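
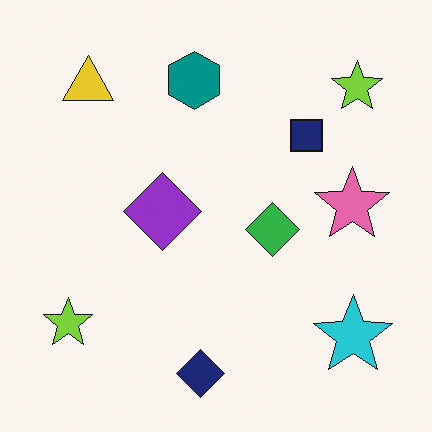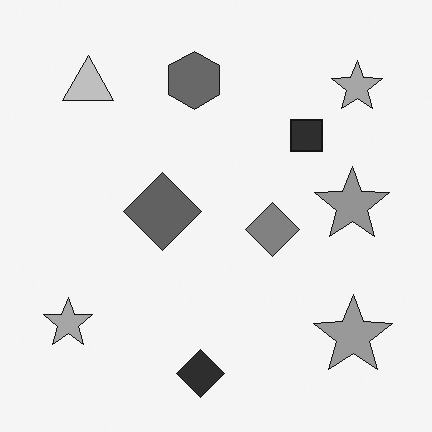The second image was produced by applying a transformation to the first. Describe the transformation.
The image was converted to grayscale.

All color is removed — every shape is now a shade of grey.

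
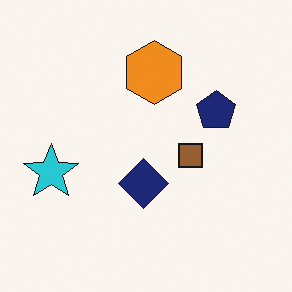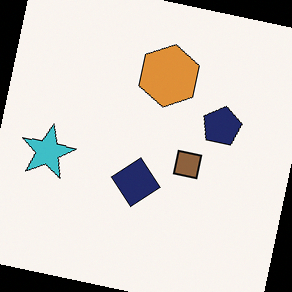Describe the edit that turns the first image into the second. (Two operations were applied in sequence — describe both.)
The image was rotated clockwise by a few degrees, then slightly desaturated.

Every shape is tilted by the same angle and the image corners show triangular fill wedges — a whole-image rotation by a non-right angle. All colors are more muted and greyish — a global saturation change.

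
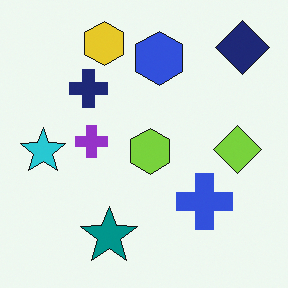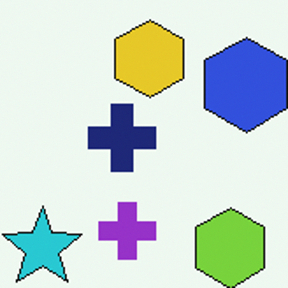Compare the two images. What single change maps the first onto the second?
It was cropped tightly and scaled back up.

The visible shapes are larger and the field of view is narrower; shapes near the original edges may be partly or wholly outside the frame — a crop-and-rescale.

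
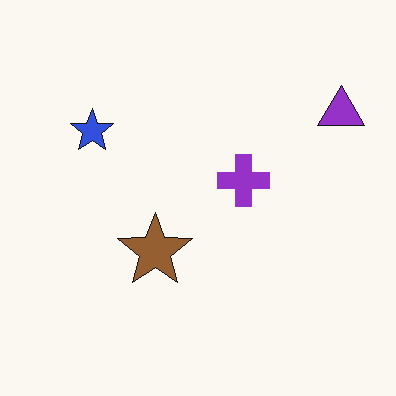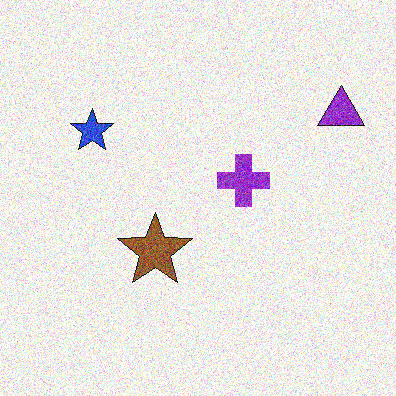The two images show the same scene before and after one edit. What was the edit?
This is the original image degraded with strong gaussian noise.

Random speckle covers the whole image, including the flat background.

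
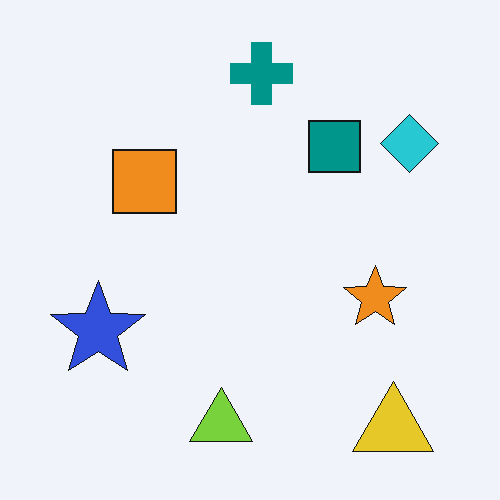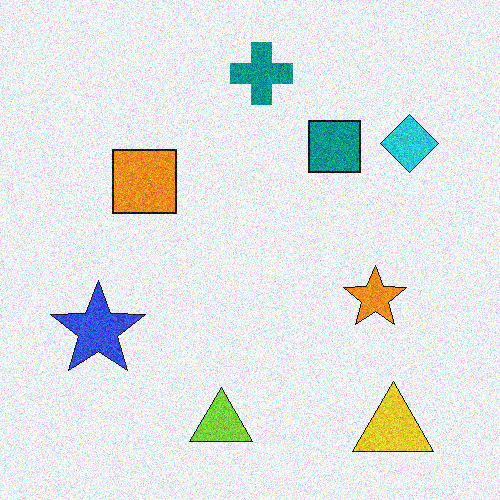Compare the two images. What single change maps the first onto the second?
The second image is the first degraded with visible gaussian noise.

Random speckle covers the whole image, including the flat background.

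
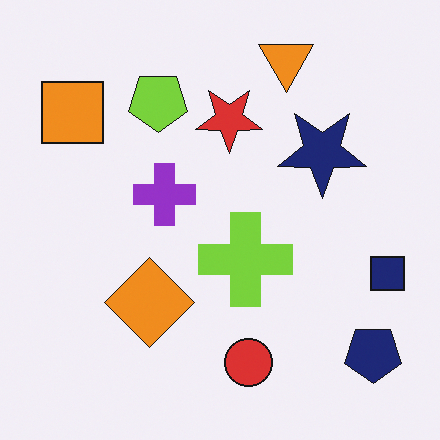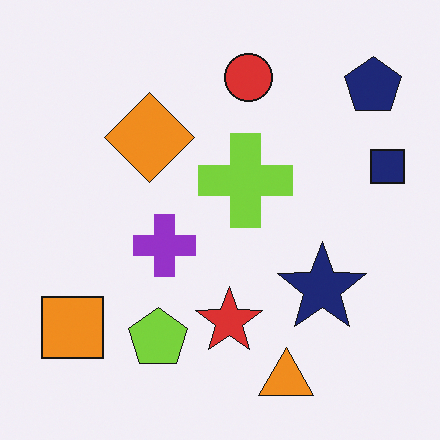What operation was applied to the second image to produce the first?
The transformation is: flipped vertically (top ↔ bottom).

The orange triangle is in the bottom of the second image and the top of the first — shapes on opposite sides of the horizontal midline have swapped in a mirror flip.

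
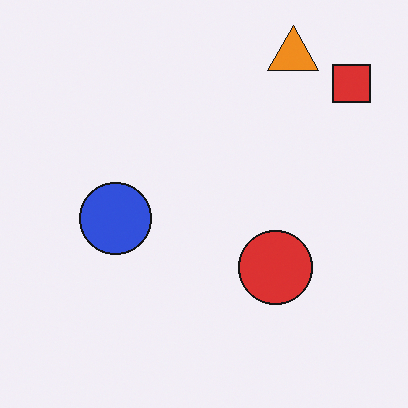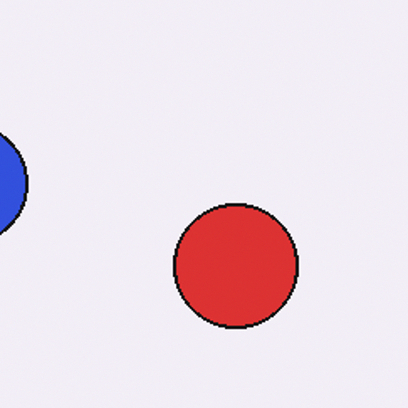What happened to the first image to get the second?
Cropped to a noticeably smaller region and rescaled.

The visible shapes are larger and the field of view is narrower; shapes near the original edges may be partly or wholly outside the frame — a crop-and-rescale.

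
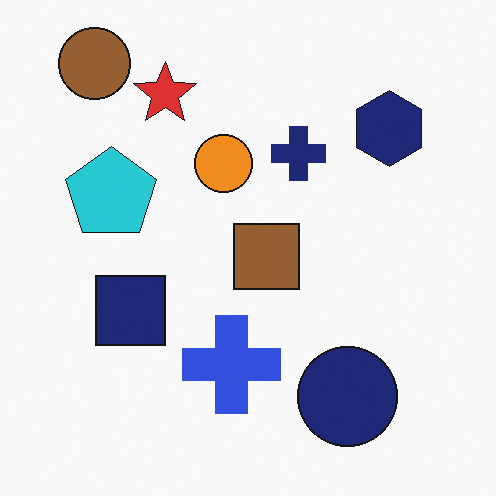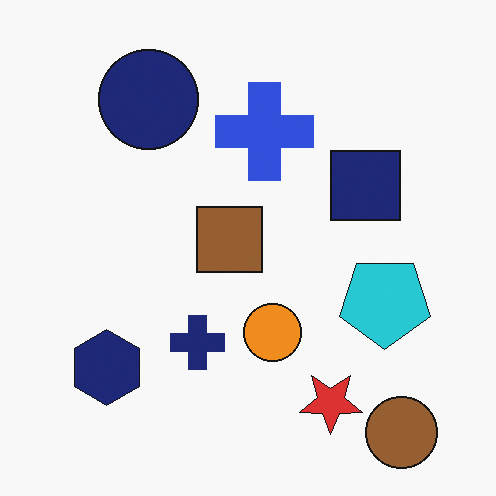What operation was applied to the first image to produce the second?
The transformation is: rotated 180°.

The brown circle sits in the top-left of the first image and the bottom-right of the second — consistent with a whole-image 180° rotation.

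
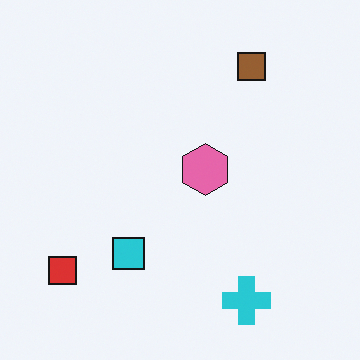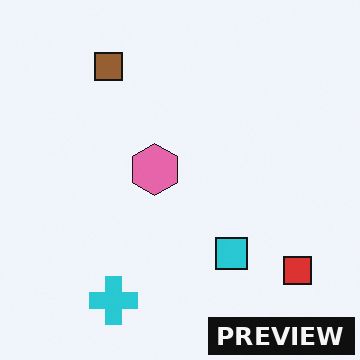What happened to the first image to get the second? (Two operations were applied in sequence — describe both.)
The transformation is: flipped horizontally (left ↔ right), then watermarked with the text "PREVIEW" in the lower-right corner.

The red square is in the bottom-left of the first image and the bottom-right of the second — shapes on opposite sides of the vertical midline have swapped in a mirror flip. A dark label reading "PREVIEW" appears in the lower-right corner.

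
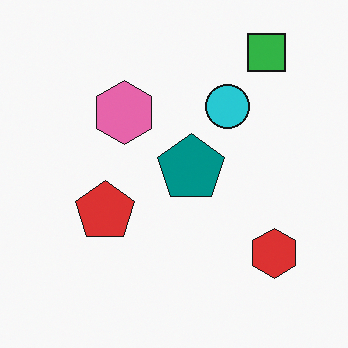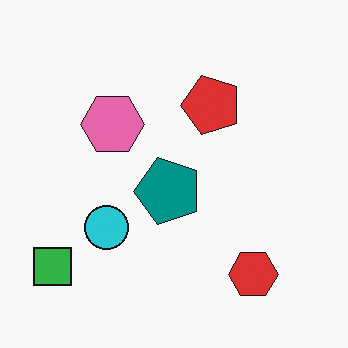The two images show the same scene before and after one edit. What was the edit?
The second image is the first transposed (reflected across the top-left ↔ bottom-right diagonal).

Shapes have swapped their row and column positions — what was in the top-right is now in the bottom-left — a diagonal reflection.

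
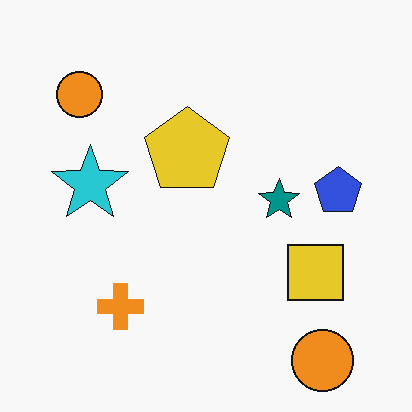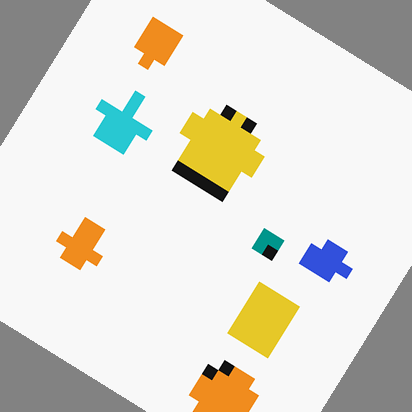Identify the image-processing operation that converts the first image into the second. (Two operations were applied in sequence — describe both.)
The second image is the first heavily pixelated into large blocks, then rotated clockwise by a large amount — several tens of degrees.

Shapes are reduced to large square blocks; fine edges and outlines are lost — a downscale-then-upscale (mosaic) effect. Every shape is tilted by the same angle and the image corners show triangular fill wedges — a whole-image rotation by a non-right angle.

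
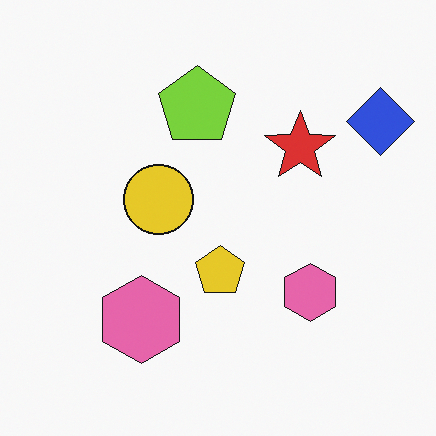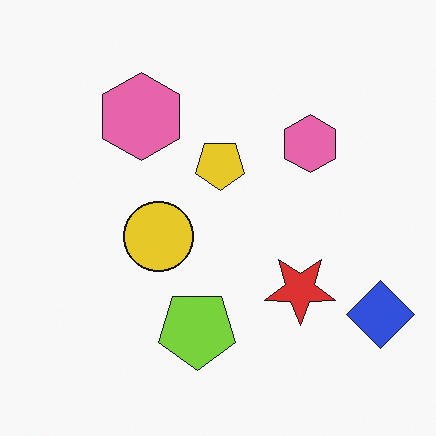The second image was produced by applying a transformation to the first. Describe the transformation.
It was flipped vertically (top ↔ bottom).

The lime pentagon is in the top of the first image and the bottom of the second — shapes on opposite sides of the horizontal midline have swapped in a mirror flip.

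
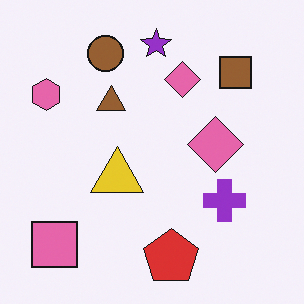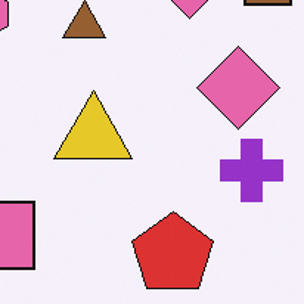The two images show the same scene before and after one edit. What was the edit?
The image was cropped to a modestly smaller region and rescaled.

The visible shapes are larger and the field of view is narrower; shapes near the original edges may be partly or wholly outside the frame — a crop-and-rescale.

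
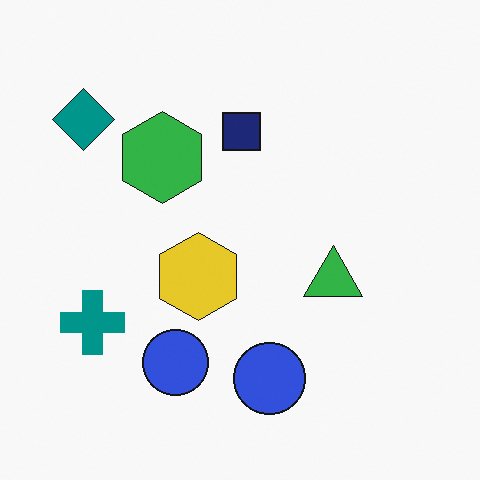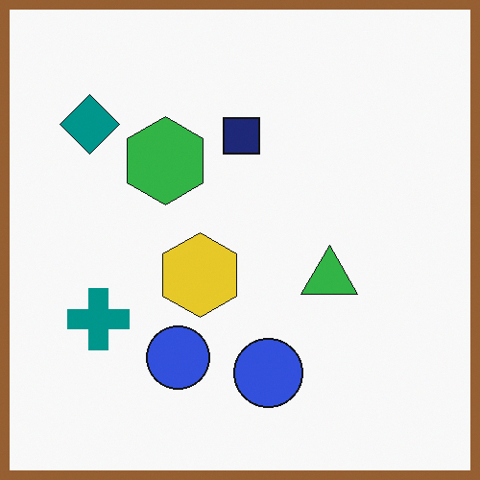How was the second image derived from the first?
This is the original image framed with a brown border.

A solid brown frame runs around the edge of the second image, with the content slightly shrunk inside it.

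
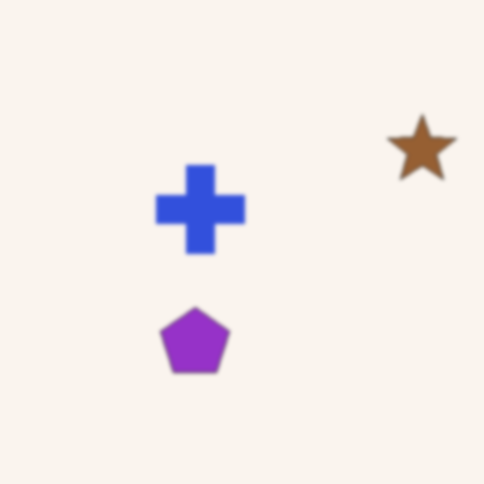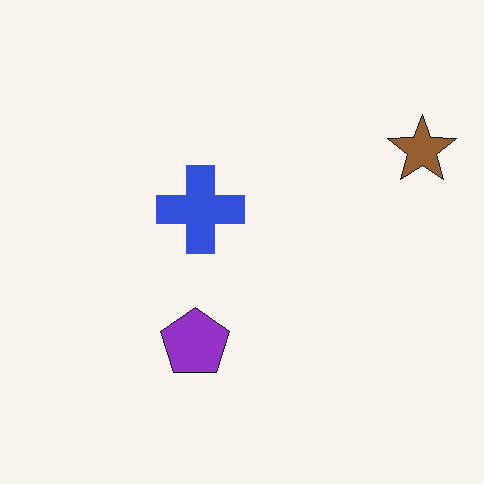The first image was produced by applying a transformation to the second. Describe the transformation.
The image was lightly blurred.

Shape edges and outlines are uniformly softened across the whole image.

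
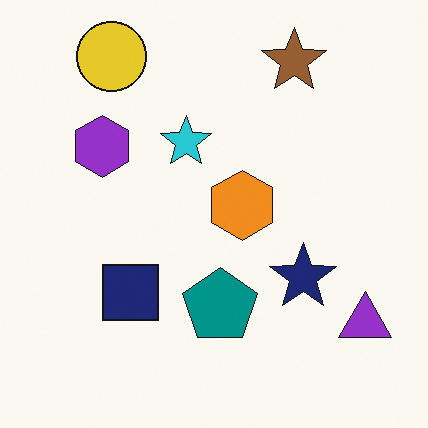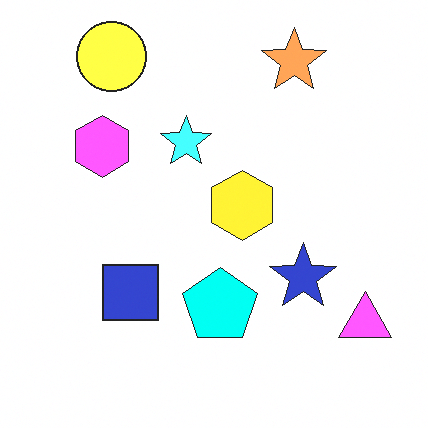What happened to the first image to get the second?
The image was substantially brightened.

Every pixel — background and shapes alike — is uniformly brightened.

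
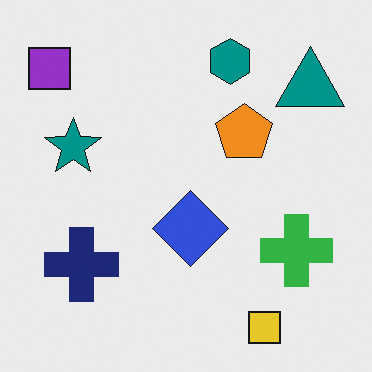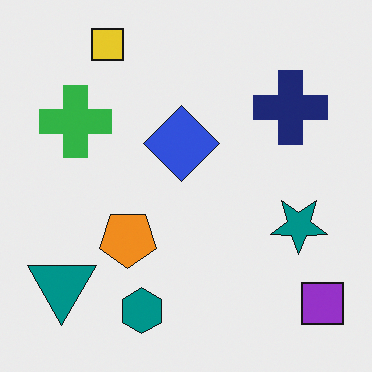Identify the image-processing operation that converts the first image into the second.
This is the original image rotated 180°.

The purple square sits in the top-left of the first image and the bottom-right of the second — consistent with a whole-image 180° rotation.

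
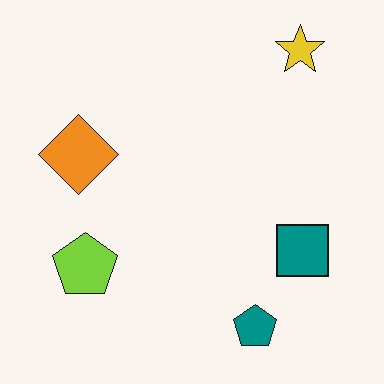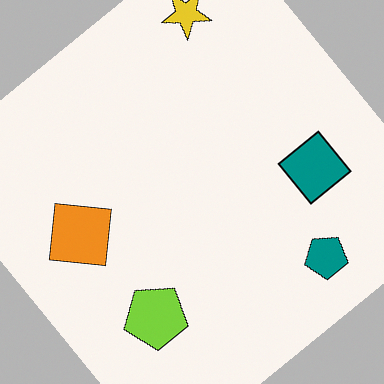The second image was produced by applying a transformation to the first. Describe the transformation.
The image was rotated counter-clockwise by a large amount — several tens of degrees.

Every shape is tilted by the same angle and the image corners show triangular fill wedges — a whole-image rotation by a non-right angle.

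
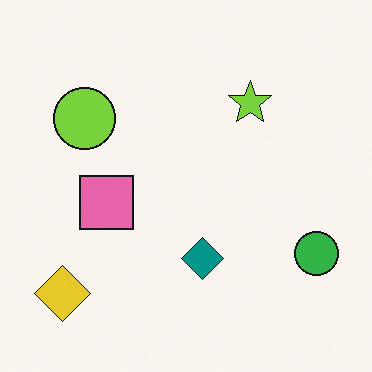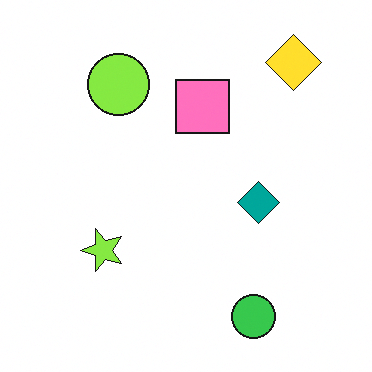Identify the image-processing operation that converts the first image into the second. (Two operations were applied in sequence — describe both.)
The transformation is: slightly brightened, then transposed (reflected across the top-left ↔ bottom-right diagonal).

Every pixel — background and shapes alike — is uniformly brightened. Shapes have swapped their row and column positions — what was in the top-right is now in the bottom-left — a diagonal reflection.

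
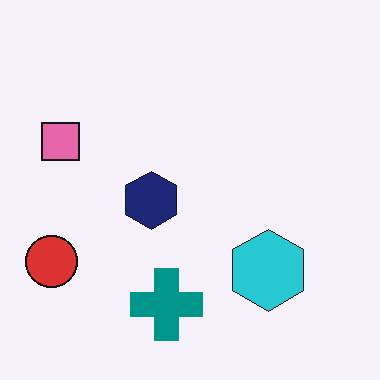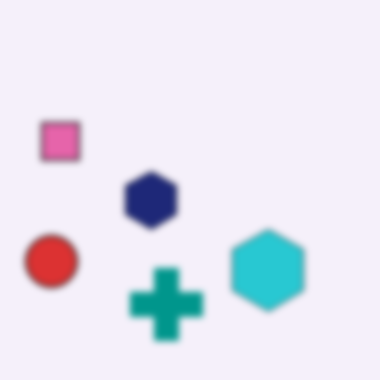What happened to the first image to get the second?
Moderately blurred.

Shape edges and outlines are uniformly softened across the whole image.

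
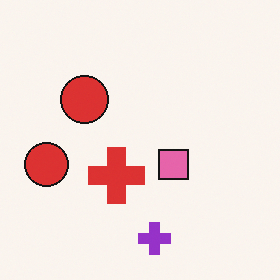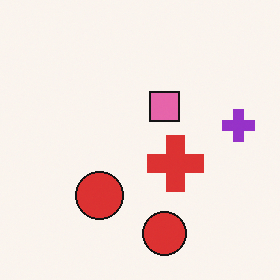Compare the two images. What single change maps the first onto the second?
Rotated 90° counter-clockwise.

The purple cross sits in the bottom of the first image and the right of the second — consistent with a whole-image 90° counter-clockwise rotation.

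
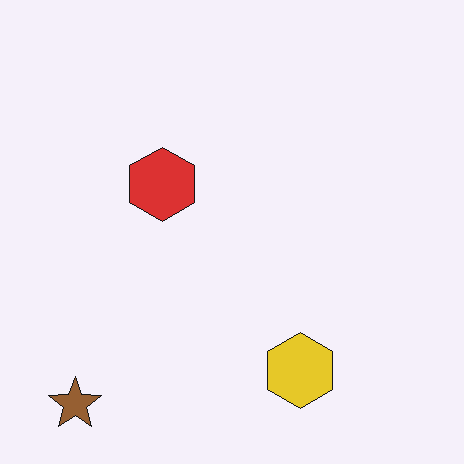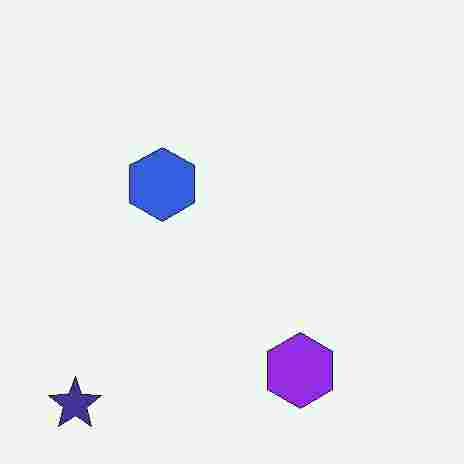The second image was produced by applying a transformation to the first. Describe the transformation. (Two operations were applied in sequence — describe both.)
It was hue-shifted through roughly half the color wheel, then heavily JPEG-compressed with obvious blocking artifacts.

Every shape's color has rotated by the same amount around the hue wheel — a uniform hue shift. Blocky 8×8 compression artifacts appear around shape edges and the flat background shows ringing — characteristic JPEG degradation.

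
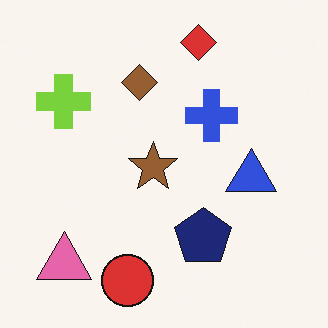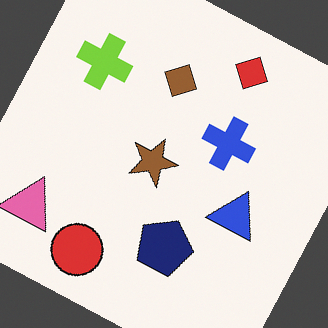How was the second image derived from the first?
This is the original image rotated clockwise by a clearly visible amount.

Every shape is tilted by the same angle and the image corners show triangular fill wedges — a whole-image rotation by a non-right angle.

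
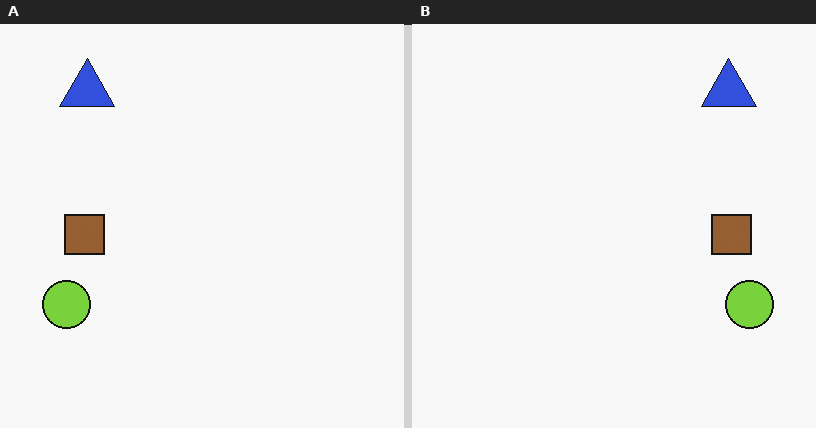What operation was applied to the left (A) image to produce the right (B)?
The transformation is: flipped horizontally (left ↔ right).

The lime circle is in the bottom-left of the left (A) image and the bottom-right of the right (B) — shapes on opposite sides of the vertical midline have swapped in a mirror flip.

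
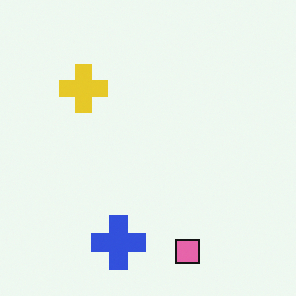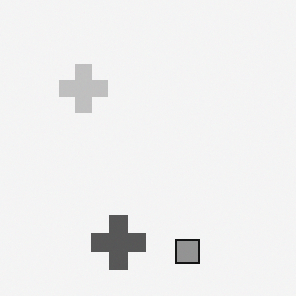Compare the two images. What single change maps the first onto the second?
Converted to grayscale.

All color is removed — every shape is now a shade of grey.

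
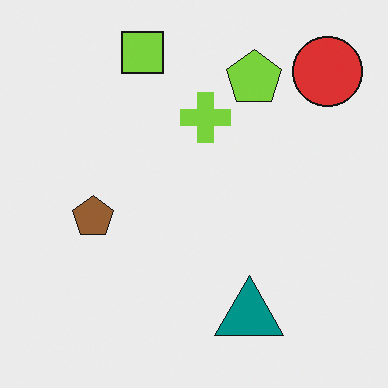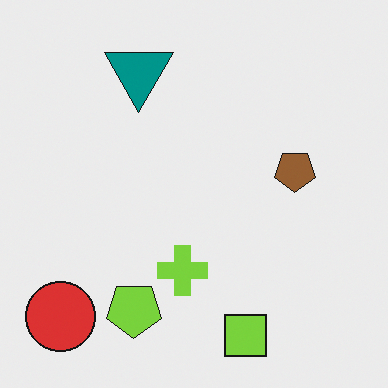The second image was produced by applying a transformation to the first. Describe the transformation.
It was rotated 180°.

The red circle sits in the top-right of the first image and the bottom-left of the second — consistent with a whole-image 180° rotation.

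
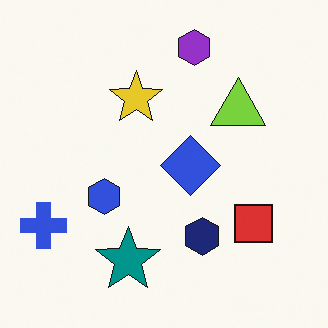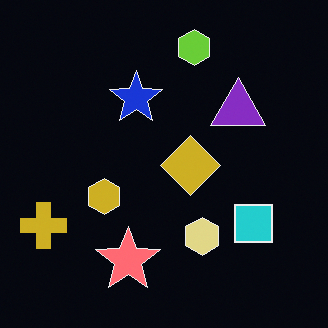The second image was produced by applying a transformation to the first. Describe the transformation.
It was color-inverted (negative).

The light background has become dark and every shape's color is its complement — a photographic negative.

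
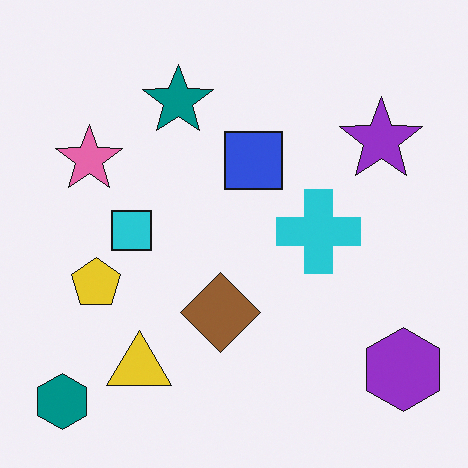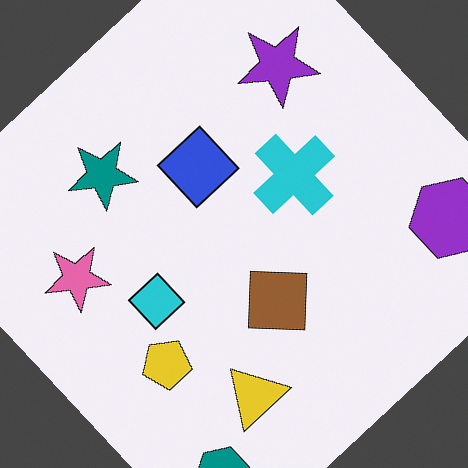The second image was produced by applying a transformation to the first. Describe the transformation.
This is the original image rotated counter-clockwise by a large amount — several tens of degrees.

Every shape is tilted by the same angle and the image corners show triangular fill wedges — a whole-image rotation by a non-right angle.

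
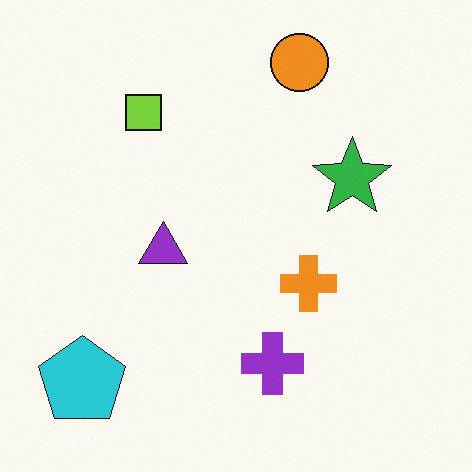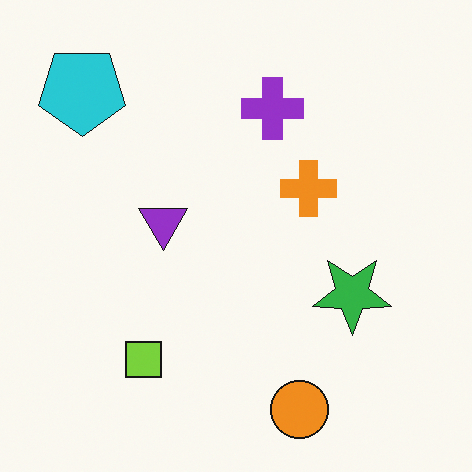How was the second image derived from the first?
The second image is the first flipped vertically (top ↔ bottom).

The orange circle is in the top of the first image and the bottom of the second — shapes on opposite sides of the horizontal midline have swapped in a mirror flip.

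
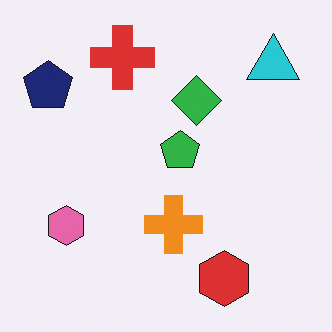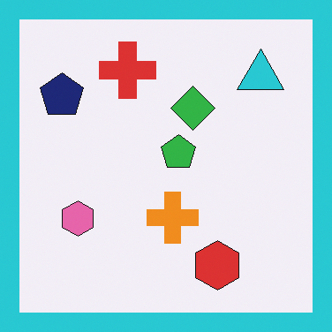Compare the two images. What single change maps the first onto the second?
This is the original image framed with a cyan border.

A solid cyan frame runs around the edge of the second image, with the content slightly shrunk inside it.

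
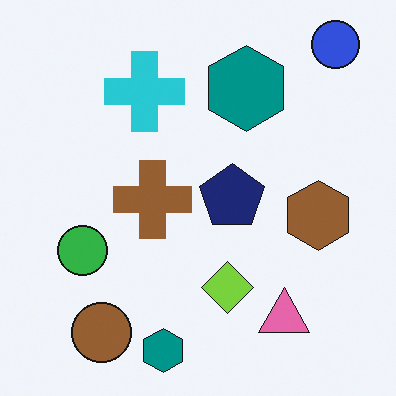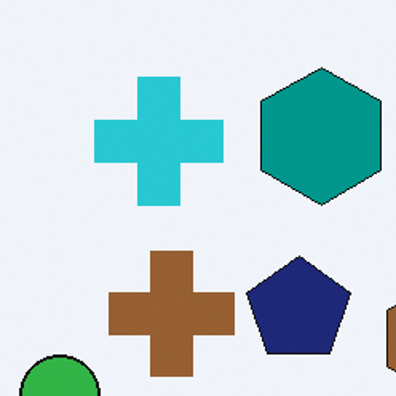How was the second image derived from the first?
It was cropped slightly and scaled back up.

The visible shapes are larger and the field of view is narrower; shapes near the original edges may be partly or wholly outside the frame — a crop-and-rescale.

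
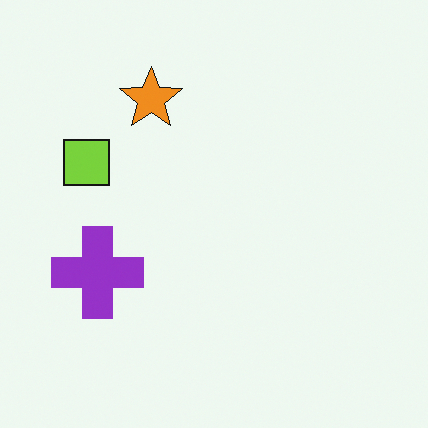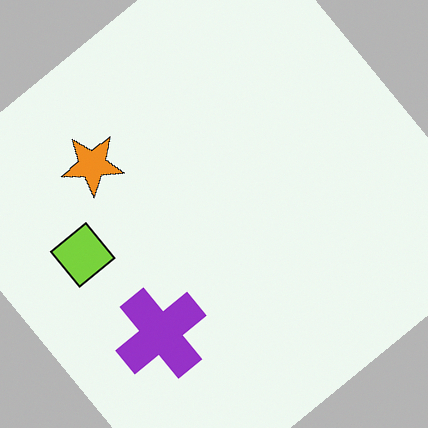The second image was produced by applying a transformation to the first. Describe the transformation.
The second image is the first rotated counter-clockwise by a large amount — several tens of degrees.

Every shape is tilted by the same angle and the image corners show triangular fill wedges — a whole-image rotation by a non-right angle.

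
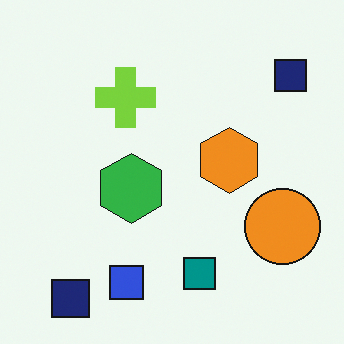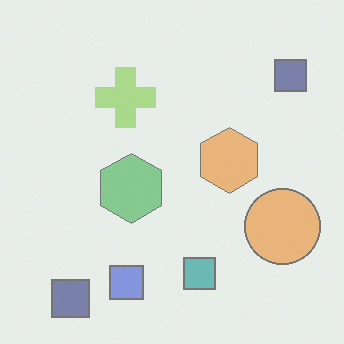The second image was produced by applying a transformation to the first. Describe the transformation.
This is the original image given much lower contrast.

Tones are pushed toward mid-grey across the whole image — a global contrast change.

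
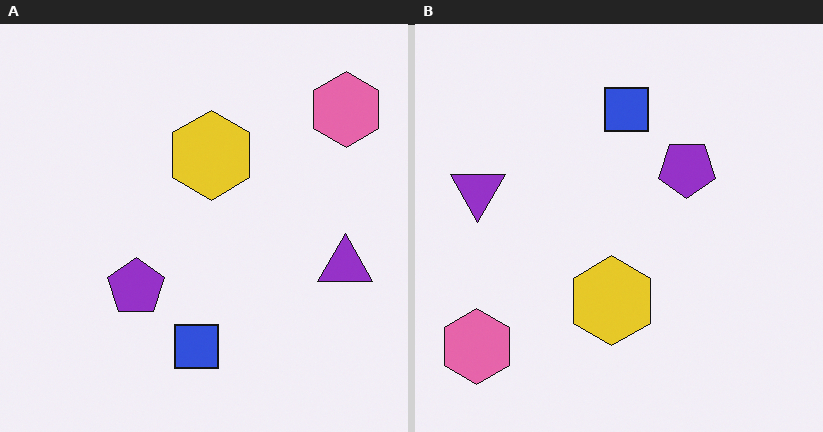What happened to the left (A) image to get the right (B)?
Rotated 180°.

The pink hexagon sits in the top-right of the left (A) image and the bottom-left of the right (B) — consistent with a whole-image 180° rotation.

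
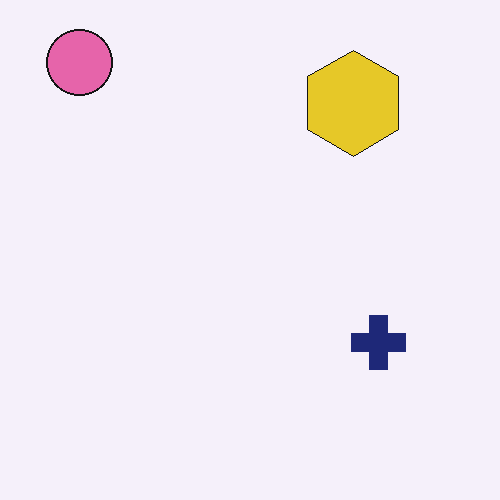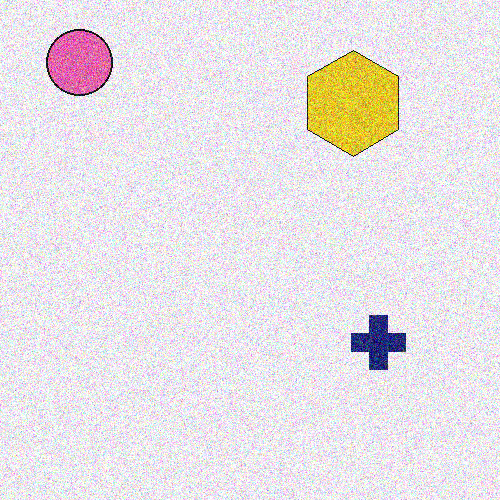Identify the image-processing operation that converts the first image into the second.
The transformation is: degraded with strong gaussian noise.

Random speckle covers the whole image, including the flat background.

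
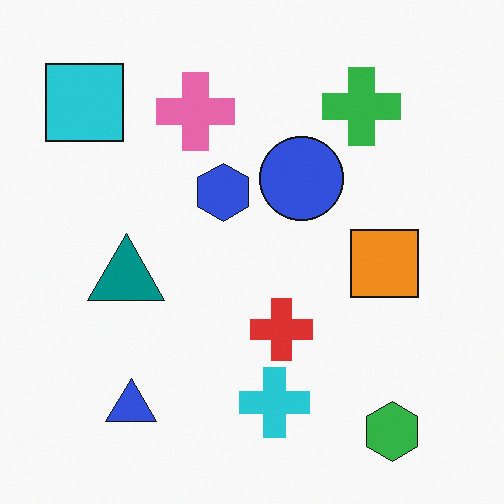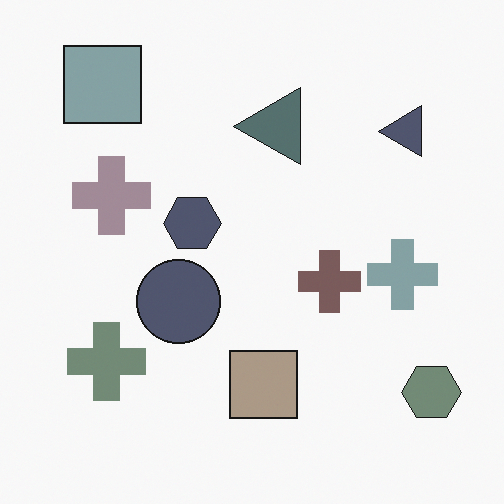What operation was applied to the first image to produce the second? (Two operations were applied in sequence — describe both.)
The second image is the first transposed (reflected across the top-left ↔ bottom-right diagonal), then made much more muted (saturation change).

Shapes have swapped their row and column positions — what was in the top-right is now in the bottom-left — a diagonal reflection. All colors are more muted and greyish — a global saturation change.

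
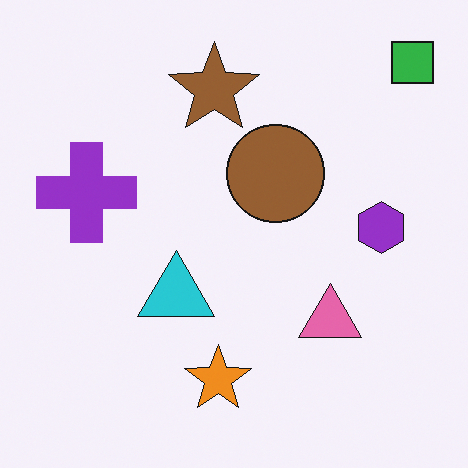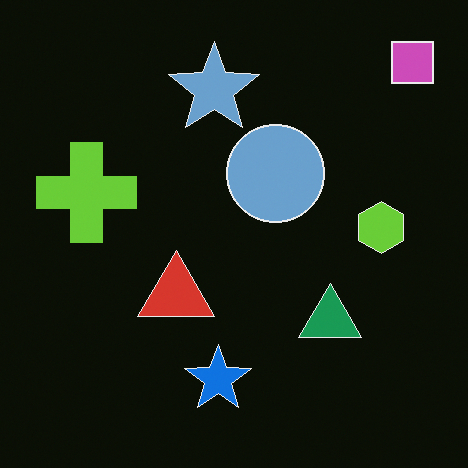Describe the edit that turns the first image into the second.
The transformation is: color-inverted (negative).

The light background has become dark and every shape's color is its complement — a photographic negative.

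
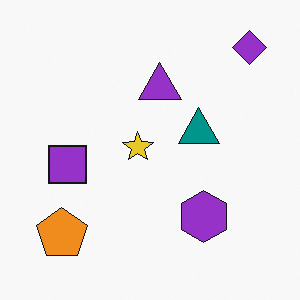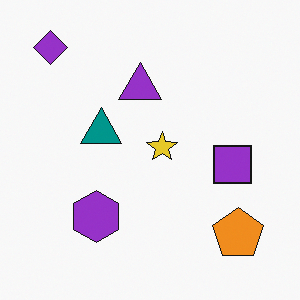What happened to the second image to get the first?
The image was flipped horizontally (left ↔ right).

The purple diamond is in the top-left of the second image and the top-right of the first — shapes on opposite sides of the vertical midline have swapped in a mirror flip.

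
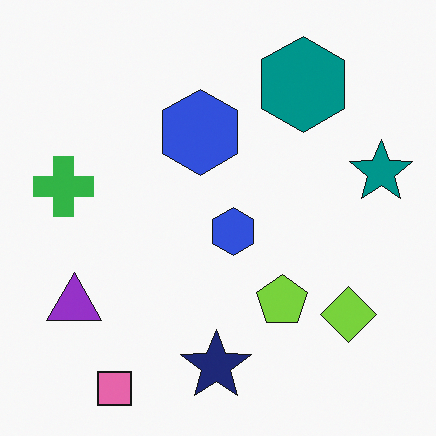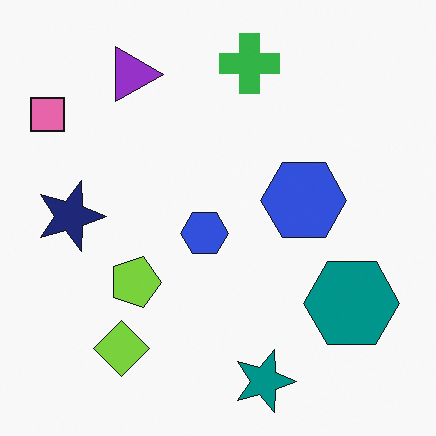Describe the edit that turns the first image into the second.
The transformation is: rotated 90° clockwise.

The pink square sits in the bottom-left of the first image and the top-left of the second — consistent with a whole-image 90° clockwise rotation.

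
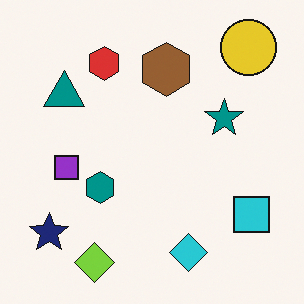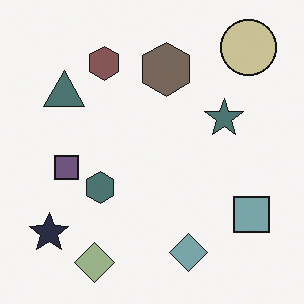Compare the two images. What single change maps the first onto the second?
The second image is the first made much more muted (saturation change).

All colors are more muted and greyish — a global saturation change.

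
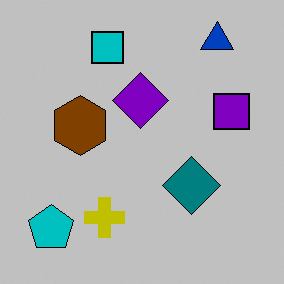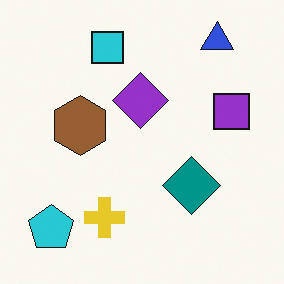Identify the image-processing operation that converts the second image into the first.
The transformation is: heavily posterized to just a handful of flat colors.

Each flat color has snapped to a coarser quantized level — most visibly, the near-white background has dropped to a flat grey.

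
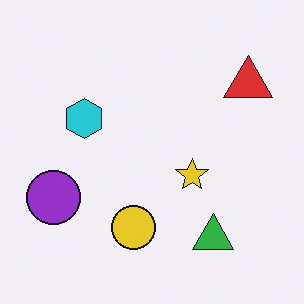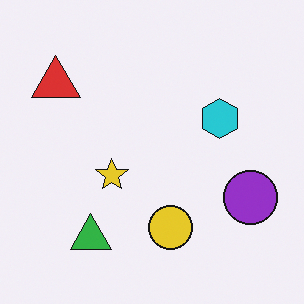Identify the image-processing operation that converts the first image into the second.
The transformation is: flipped horizontally (left ↔ right).

The purple circle is in the left of the first image and the right of the second — shapes on opposite sides of the vertical midline have swapped in a mirror flip.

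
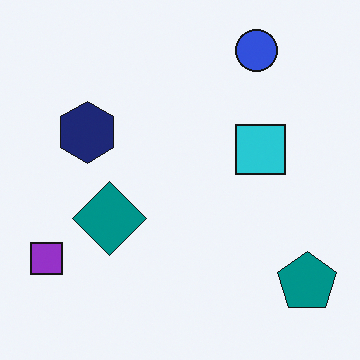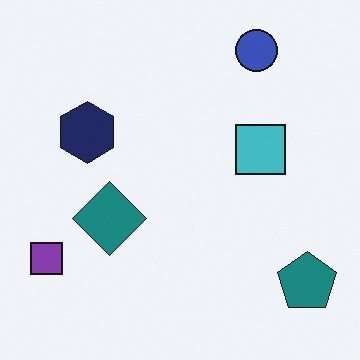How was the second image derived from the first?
Slightly desaturated.

All colors are more muted and greyish — a global saturation change.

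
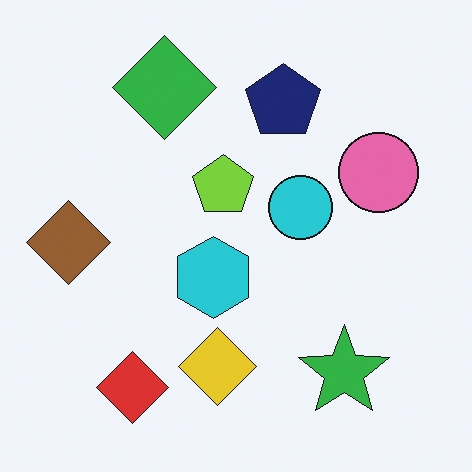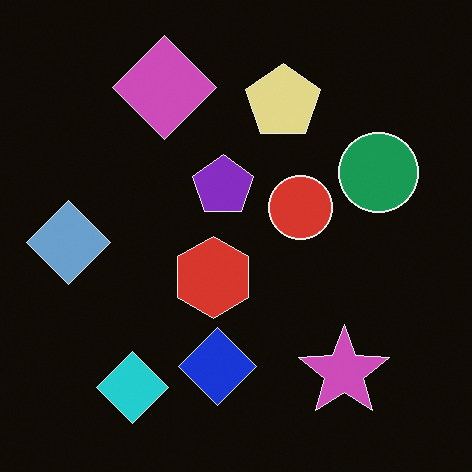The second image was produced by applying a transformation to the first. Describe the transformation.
Color-inverted (negative).

The light background has become dark and every shape's color is its complement — a photographic negative.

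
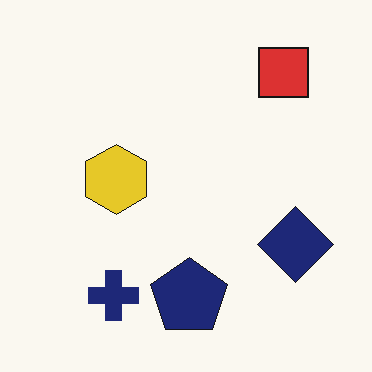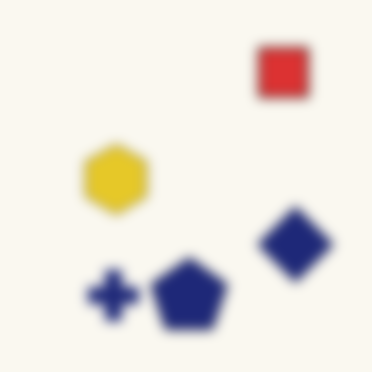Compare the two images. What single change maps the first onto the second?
It was strongly gaussian-blurred.

Shape edges and outlines are uniformly softened across the whole image.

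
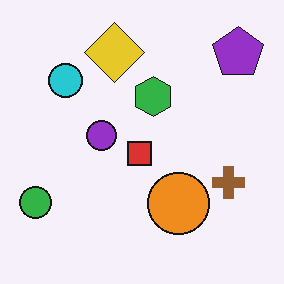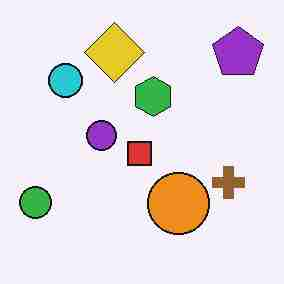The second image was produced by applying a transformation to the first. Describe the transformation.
The transformation is: heavily JPEG-compressed with obvious blocking artifacts.

Blocky 8×8 compression artifacts appear around shape edges and the flat background shows ringing — characteristic JPEG degradation.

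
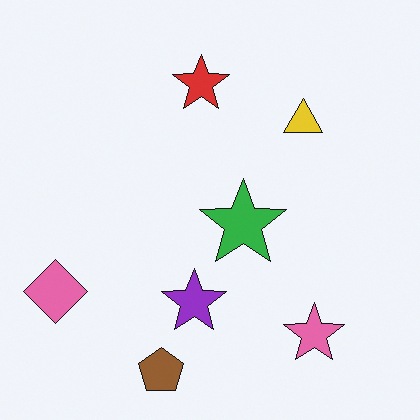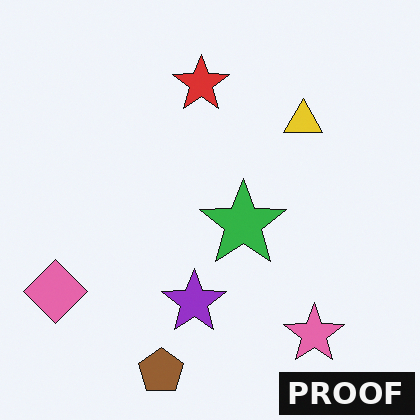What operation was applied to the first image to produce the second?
The transformation is: watermarked with the text "PROOF" in the lower-right corner.

A dark label reading "PROOF" appears in the lower-right corner.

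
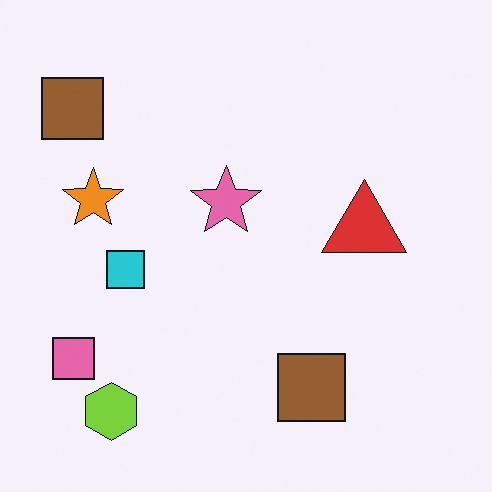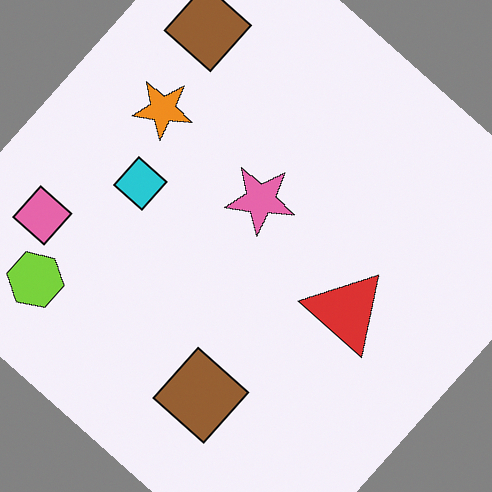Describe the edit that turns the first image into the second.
It was rotated clockwise by a large amount — several tens of degrees.

Every shape is tilted by the same angle and the image corners show triangular fill wedges — a whole-image rotation by a non-right angle.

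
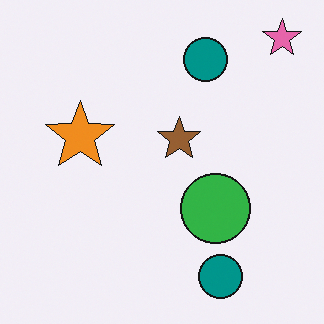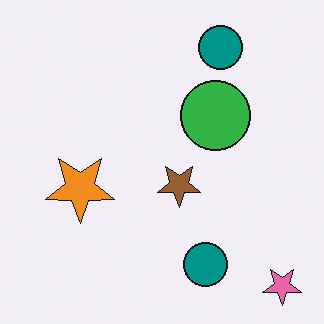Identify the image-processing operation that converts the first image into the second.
The image was flipped vertically (top ↔ bottom).

The pink star is in the top-right of the first image and the bottom-right of the second — shapes on opposite sides of the horizontal midline have swapped in a mirror flip.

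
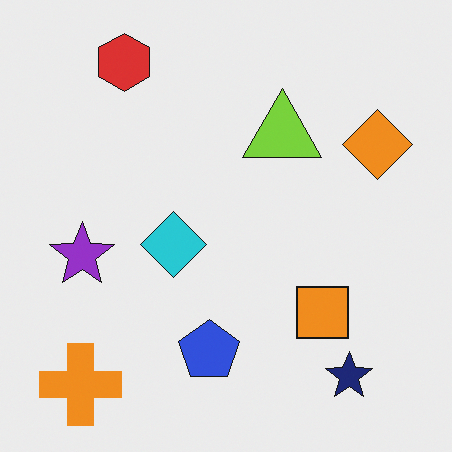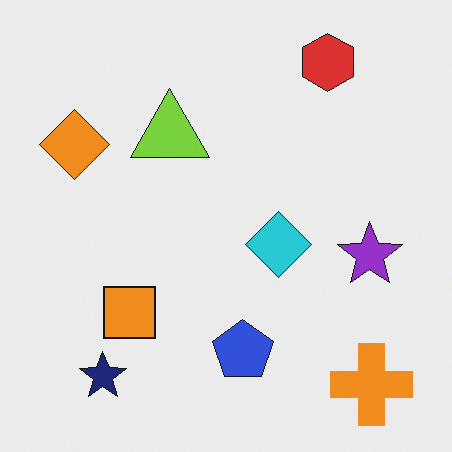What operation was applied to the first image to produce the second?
The second image is the first flipped horizontally (left ↔ right).

The orange diamond is in the top-right of the first image and the top-left of the second — shapes on opposite sides of the vertical midline have swapped in a mirror flip.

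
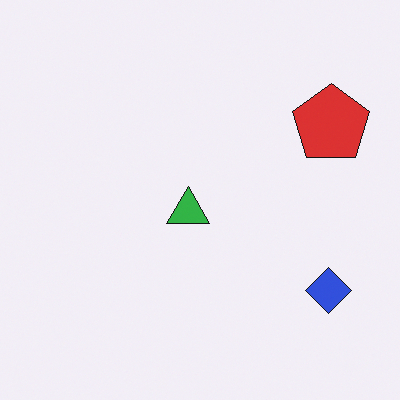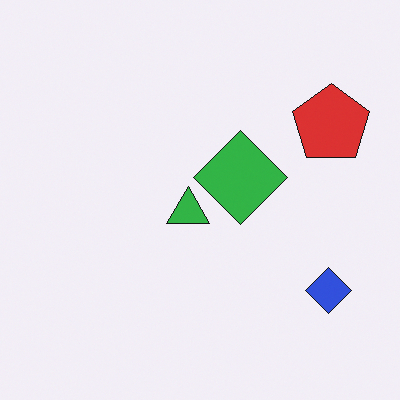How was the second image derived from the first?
The image was overlaid with an additional green diamond.

A green diamond appears in the second image that is absent from the first.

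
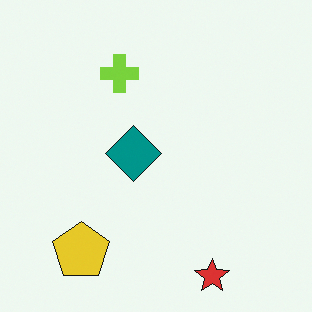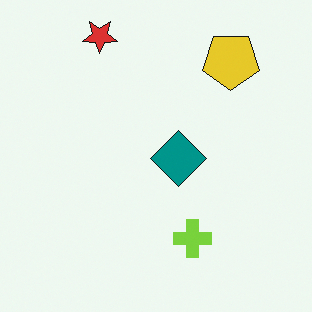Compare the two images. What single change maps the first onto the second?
It was rotated 180°.

The red star sits in the bottom-right of the first image and the top-left of the second — consistent with a whole-image 180° rotation.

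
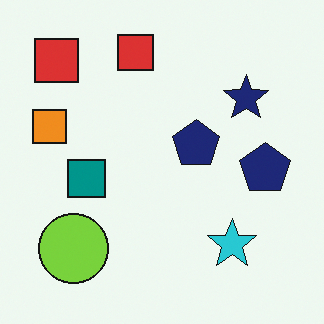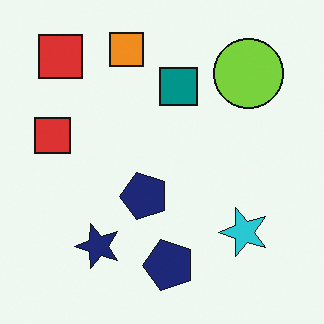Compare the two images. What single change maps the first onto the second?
Transposed (reflected across the top-left ↔ bottom-right diagonal).

Shapes have swapped their row and column positions — what was in the top-right is now in the bottom-left — a diagonal reflection.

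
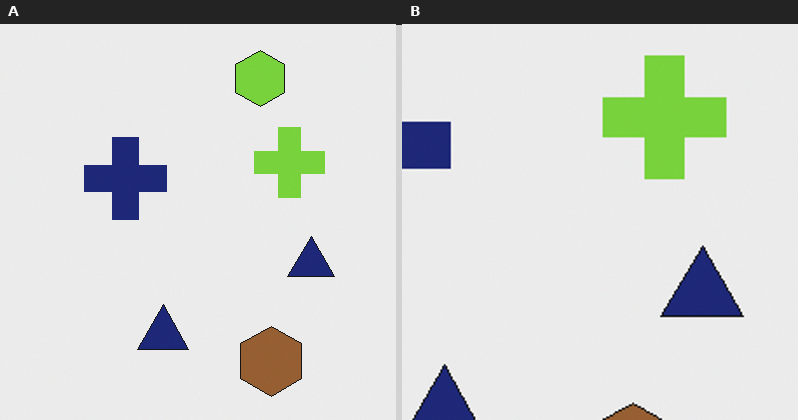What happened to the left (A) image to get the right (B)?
This is the original image cropped to a noticeably smaller region and rescaled.

The visible shapes are larger and the field of view is narrower; shapes near the original edges may be partly or wholly outside the frame — a crop-and-rescale.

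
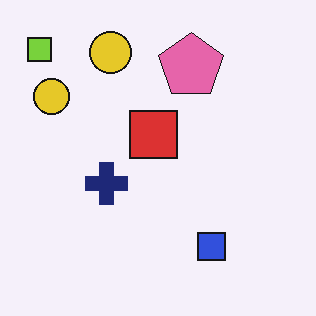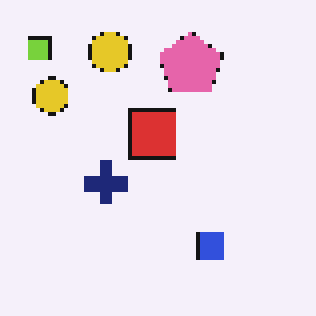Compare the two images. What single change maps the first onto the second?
This is the original image mildly pixelated.

Shapes are reduced to large square blocks; fine edges and outlines are lost — a downscale-then-upscale (mosaic) effect.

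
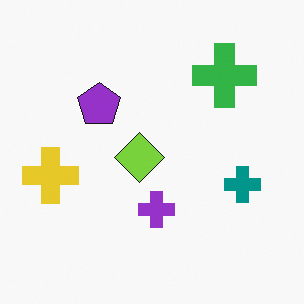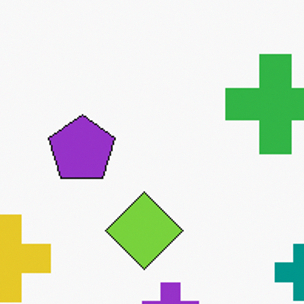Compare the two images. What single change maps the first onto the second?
This is the original image cropped slightly and scaled back up.

The visible shapes are larger and the field of view is narrower; shapes near the original edges may be partly or wholly outside the frame — a crop-and-rescale.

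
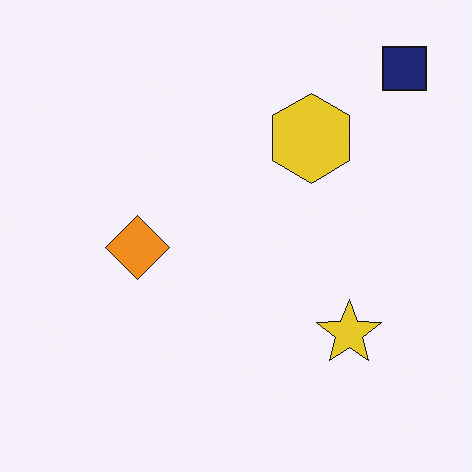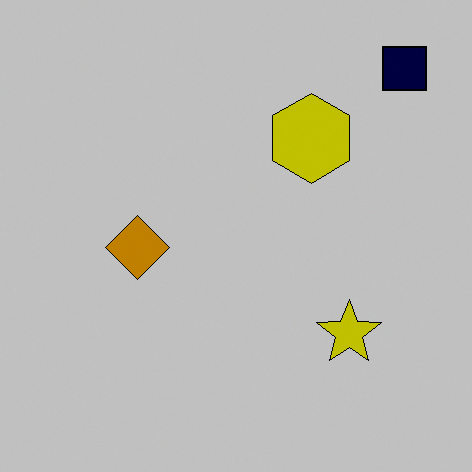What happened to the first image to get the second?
The second image is the first aggressively posterized.

Each flat color has snapped to a coarser quantized level — most visibly, the near-white background has dropped to a flat grey.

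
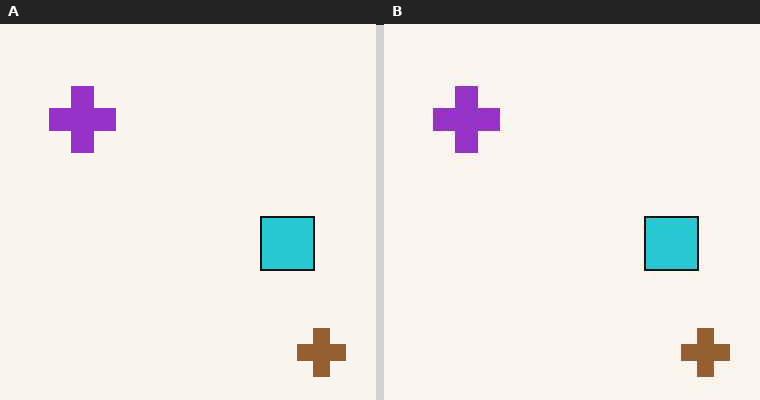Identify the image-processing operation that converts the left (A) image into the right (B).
This is the original image JPEG-compressed with visible artifacts.

Blocky 8×8 compression artifacts appear around shape edges and the flat background shows ringing — characteristic JPEG degradation.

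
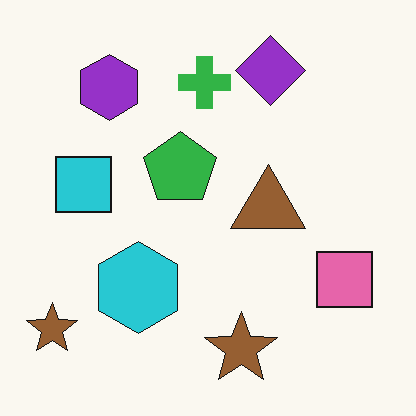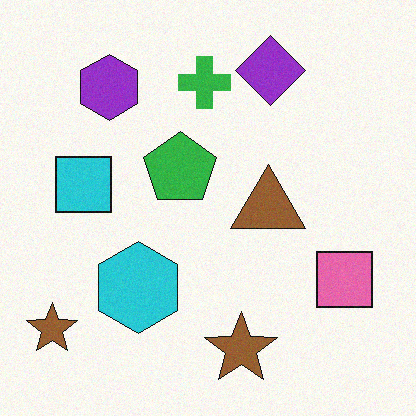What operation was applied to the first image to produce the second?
The transformation is: degraded with a light layer of grain.

Random speckle covers the whole image, including the flat background.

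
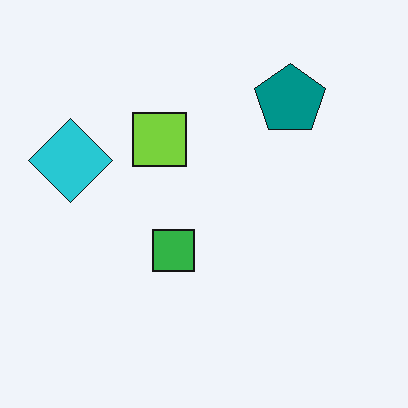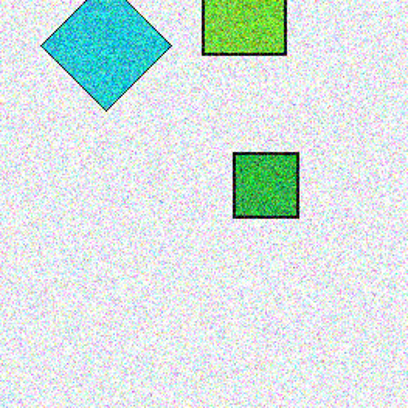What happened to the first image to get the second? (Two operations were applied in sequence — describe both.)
It was degraded with a thick layer of grain, then cropped to a modestly smaller region and rescaled.

Random speckle covers the whole image, including the flat background. The visible shapes are larger and the field of view is narrower; shapes near the original edges may be partly or wholly outside the frame — a crop-and-rescale.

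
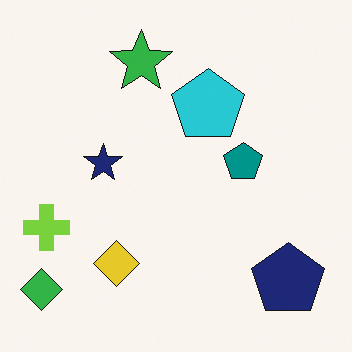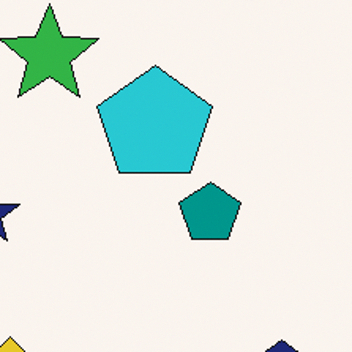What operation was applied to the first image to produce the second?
It was cropped slightly and scaled back up.

The visible shapes are larger and the field of view is narrower; shapes near the original edges may be partly or wholly outside the frame — a crop-and-rescale.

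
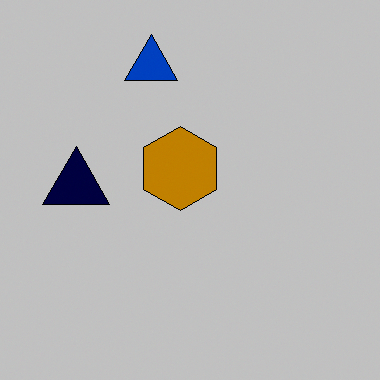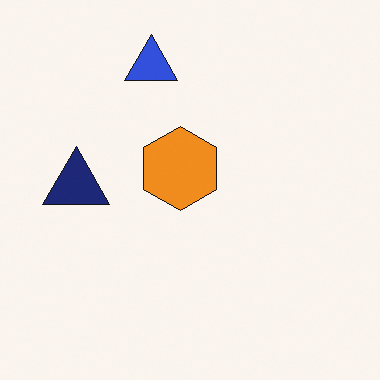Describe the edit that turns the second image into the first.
It was aggressively posterized.

Each flat color has snapped to a coarser quantized level — most visibly, the near-white background has dropped to a flat grey.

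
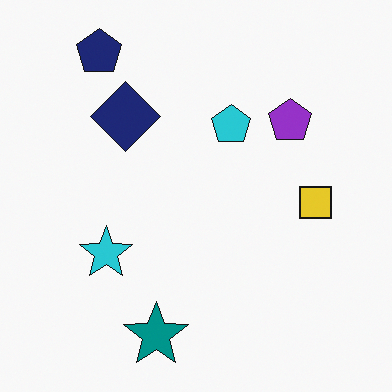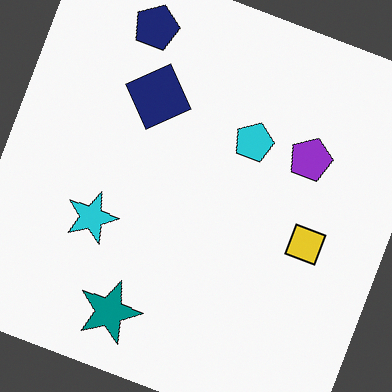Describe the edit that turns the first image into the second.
The second image is the first rotated clockwise by a clearly visible amount.

Every shape is tilted by the same angle and the image corners show triangular fill wedges — a whole-image rotation by a non-right angle.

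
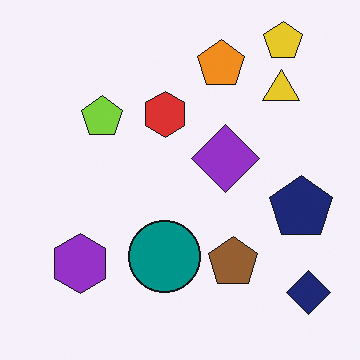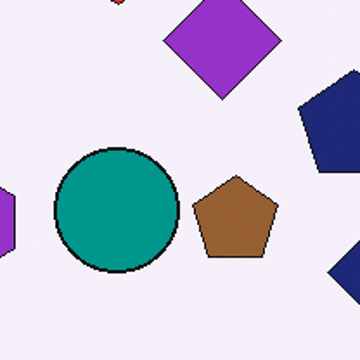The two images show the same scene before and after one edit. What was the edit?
The image was cropped to a noticeably smaller region and rescaled.

The visible shapes are larger and the field of view is narrower; shapes near the original edges may be partly or wholly outside the frame — a crop-and-rescale.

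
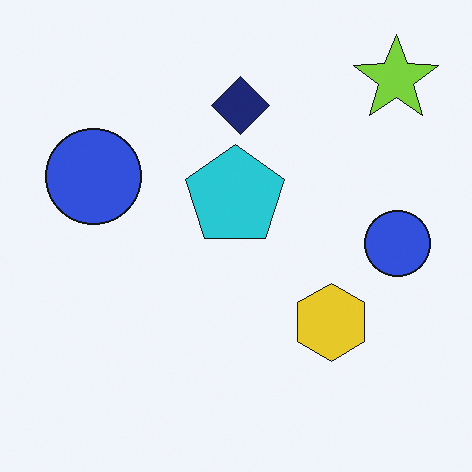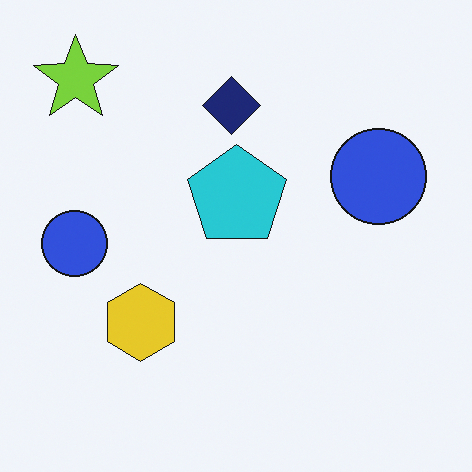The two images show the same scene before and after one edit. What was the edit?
The second image is the first flipped horizontally (left ↔ right).

The lime star is in the top-right of the first image and the top-left of the second — shapes on opposite sides of the vertical midline have swapped in a mirror flip.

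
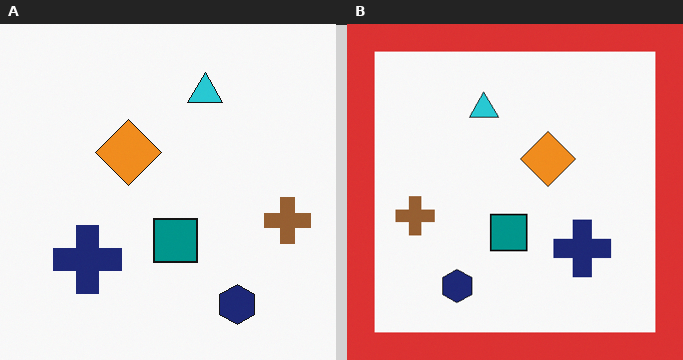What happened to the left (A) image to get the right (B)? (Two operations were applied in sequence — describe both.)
Flipped horizontally (left ↔ right), then framed with a red border.

The brown cross is in the right of the left (A) image and the left of the right (B) — shapes on opposite sides of the vertical midline have swapped in a mirror flip. A solid red frame runs around the edge of the right (B) image, with the content slightly shrunk inside it.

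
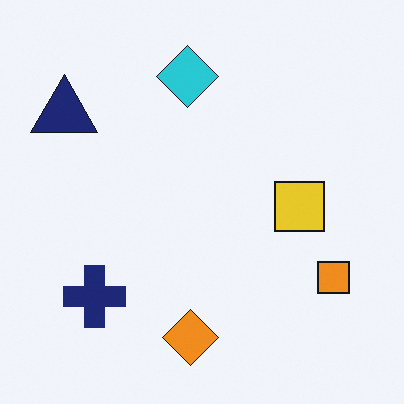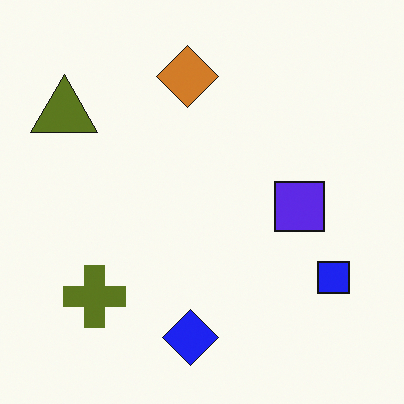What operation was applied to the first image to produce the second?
Hue-shifted through roughly half the color wheel.

Every shape's color has rotated by the same amount around the hue wheel — a uniform hue shift.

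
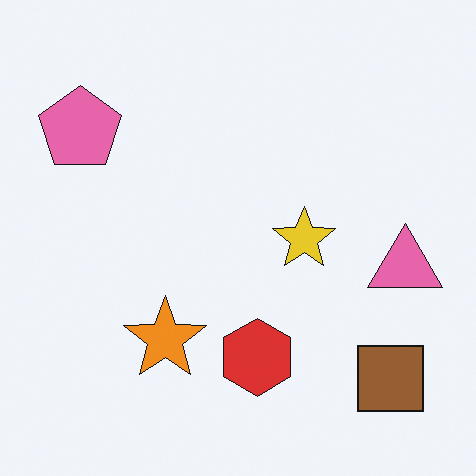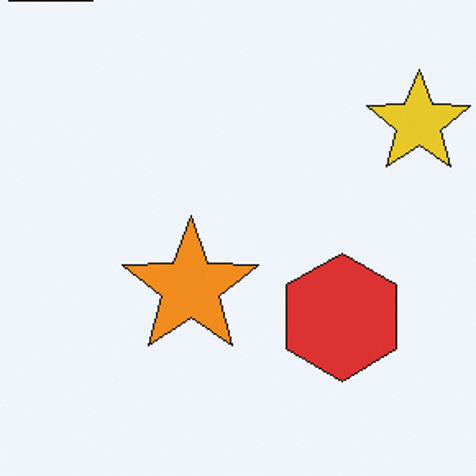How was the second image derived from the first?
Cropped tightly and scaled back up.

The visible shapes are larger and the field of view is narrower; shapes near the original edges may be partly or wholly outside the frame — a crop-and-rescale.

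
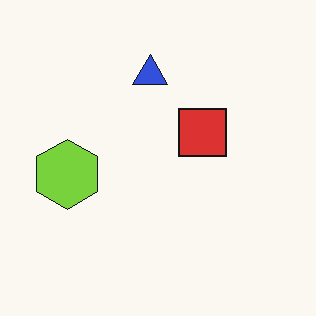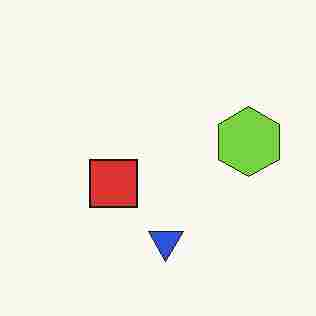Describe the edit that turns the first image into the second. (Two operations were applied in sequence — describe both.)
Rotated 180°, then heavily JPEG-compressed with obvious blocking artifacts.

The lime hexagon sits in the left of the first image and the right of the second — consistent with a whole-image 180° rotation. Blocky 8×8 compression artifacts appear around shape edges and the flat background shows ringing — characteristic JPEG degradation.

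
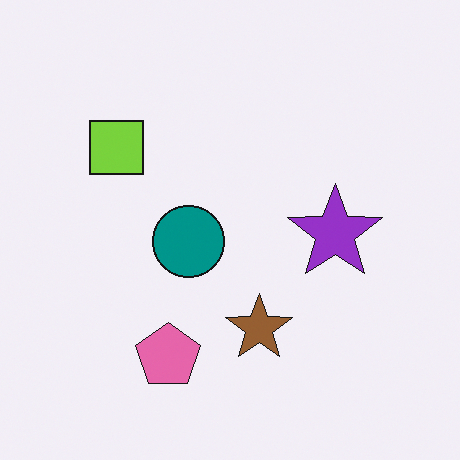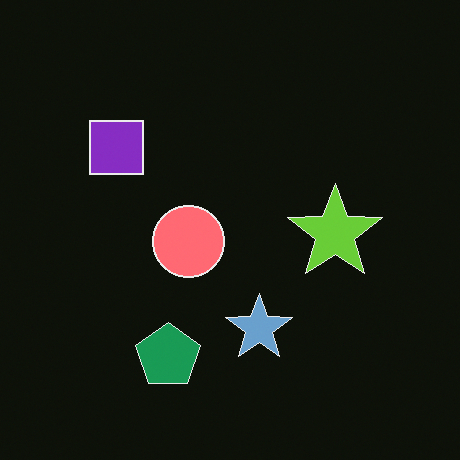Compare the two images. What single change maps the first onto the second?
Color-inverted (negative).

The light background has become dark and every shape's color is its complement — a photographic negative.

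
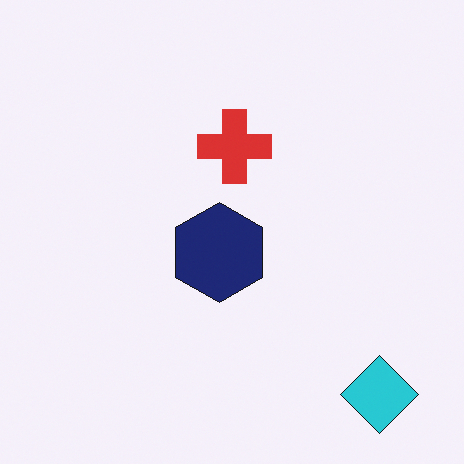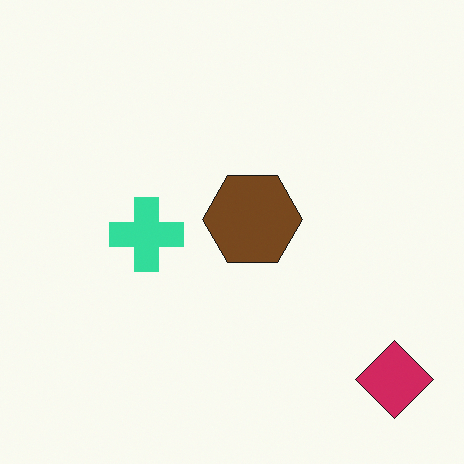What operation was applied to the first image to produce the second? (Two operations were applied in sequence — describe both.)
The second image is the first hue-shifted by a large amount, then transposed (reflected across the top-left ↔ bottom-right diagonal).

Every shape's color has rotated by the same amount around the hue wheel — a uniform hue shift. Shapes have swapped their row and column positions — what was in the top-right is now in the bottom-left — a diagonal reflection.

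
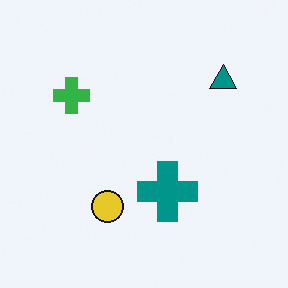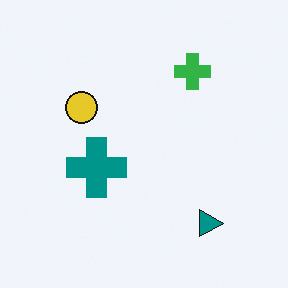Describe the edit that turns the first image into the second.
The image was rotated 90° clockwise.

The teal triangle sits in the top-right of the first image and the bottom-right of the second — consistent with a whole-image 90° clockwise rotation.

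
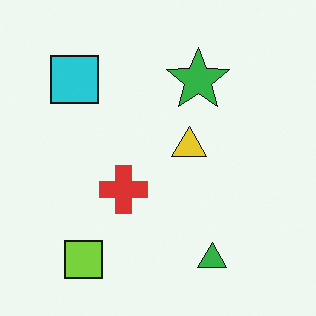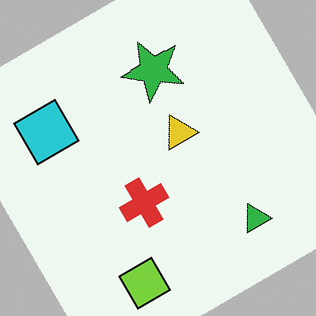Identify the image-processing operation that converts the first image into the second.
It was rotated counter-clockwise by a large amount — several tens of degrees.

Every shape is tilted by the same angle and the image corners show triangular fill wedges — a whole-image rotation by a non-right angle.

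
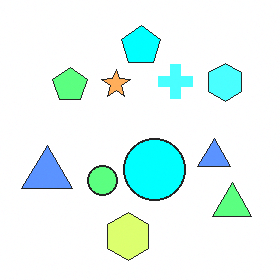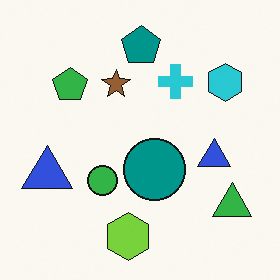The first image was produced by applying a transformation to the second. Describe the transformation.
This is the original image noticeably brightened.

Every pixel — background and shapes alike — is uniformly brightened.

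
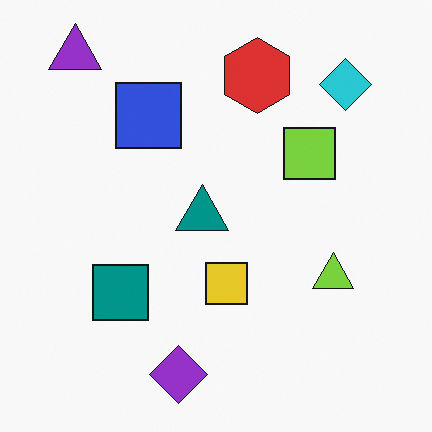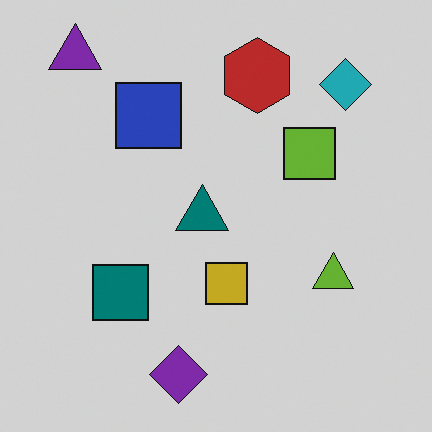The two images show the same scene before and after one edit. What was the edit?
Slightly darkened.

Every pixel — background and shapes alike — is uniformly darkened.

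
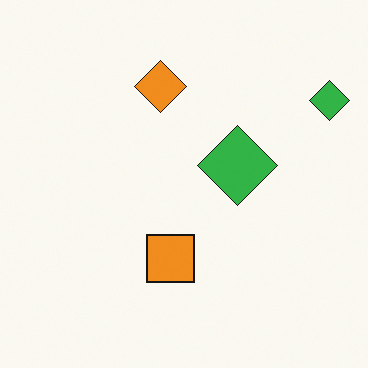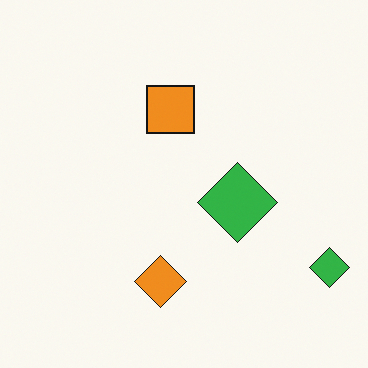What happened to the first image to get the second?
It was flipped vertically (top ↔ bottom).

The orange diamond is in the top of the first image and the bottom of the second — shapes on opposite sides of the horizontal midline have swapped in a mirror flip.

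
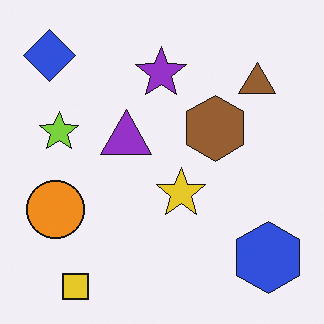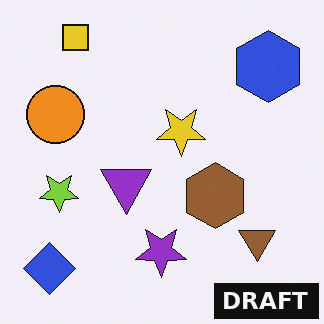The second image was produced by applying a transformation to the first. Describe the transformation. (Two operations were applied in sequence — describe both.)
Flipped vertically (top ↔ bottom), then watermarked with the text "DRAFT" in the lower-right corner.

The yellow square is in the bottom-left of the first image and the top-left of the second — shapes on opposite sides of the horizontal midline have swapped in a mirror flip. A dark label reading "DRAFT" appears in the lower-right corner.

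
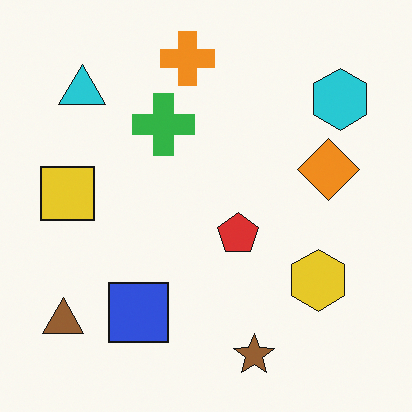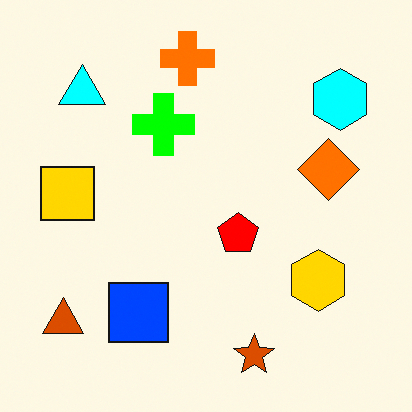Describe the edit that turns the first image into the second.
It was made much more vivid (saturation change).

All colors are more vivid — a global saturation change.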